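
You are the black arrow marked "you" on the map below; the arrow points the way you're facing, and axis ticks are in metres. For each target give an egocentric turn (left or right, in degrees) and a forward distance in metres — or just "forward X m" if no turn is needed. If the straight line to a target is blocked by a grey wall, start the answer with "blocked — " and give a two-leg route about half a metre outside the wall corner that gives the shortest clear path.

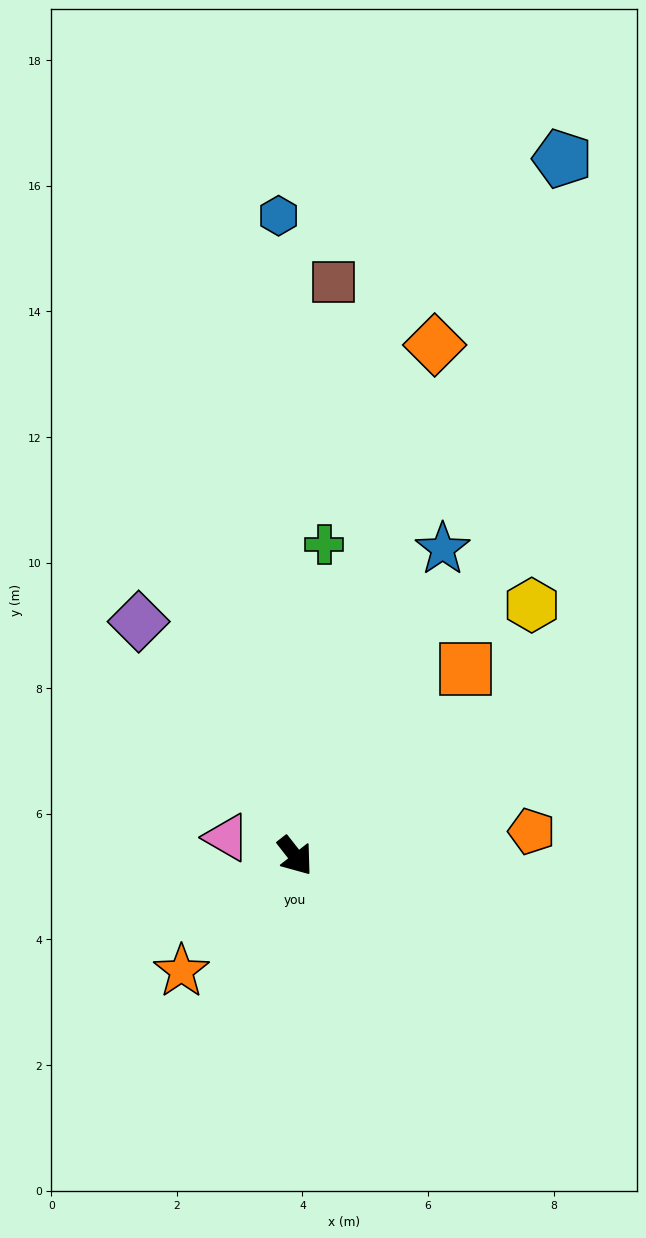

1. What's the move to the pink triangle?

turn right 143°, forward 1.1 m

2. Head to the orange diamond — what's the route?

turn left 127°, forward 8.4 m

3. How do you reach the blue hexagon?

turn left 143°, forward 10.2 m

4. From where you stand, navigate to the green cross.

turn left 137°, forward 5.0 m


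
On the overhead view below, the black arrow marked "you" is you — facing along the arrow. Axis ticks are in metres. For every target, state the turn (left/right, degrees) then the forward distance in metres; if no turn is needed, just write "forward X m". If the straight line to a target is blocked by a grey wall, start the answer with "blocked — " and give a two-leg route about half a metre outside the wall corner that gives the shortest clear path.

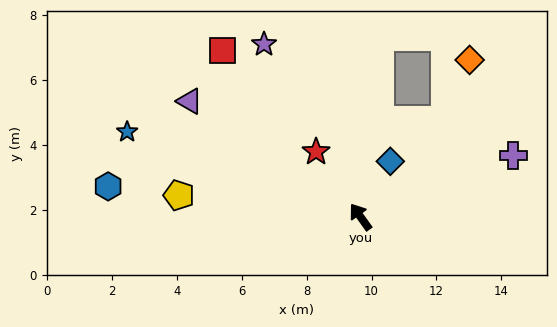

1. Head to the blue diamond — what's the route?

turn right 64°, forward 1.9 m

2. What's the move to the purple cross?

turn right 104°, forward 5.1 m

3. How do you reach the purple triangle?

turn left 20°, forward 6.4 m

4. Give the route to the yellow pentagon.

turn left 48°, forward 5.6 m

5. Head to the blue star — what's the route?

turn left 34°, forward 7.6 m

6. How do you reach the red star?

forward 2.4 m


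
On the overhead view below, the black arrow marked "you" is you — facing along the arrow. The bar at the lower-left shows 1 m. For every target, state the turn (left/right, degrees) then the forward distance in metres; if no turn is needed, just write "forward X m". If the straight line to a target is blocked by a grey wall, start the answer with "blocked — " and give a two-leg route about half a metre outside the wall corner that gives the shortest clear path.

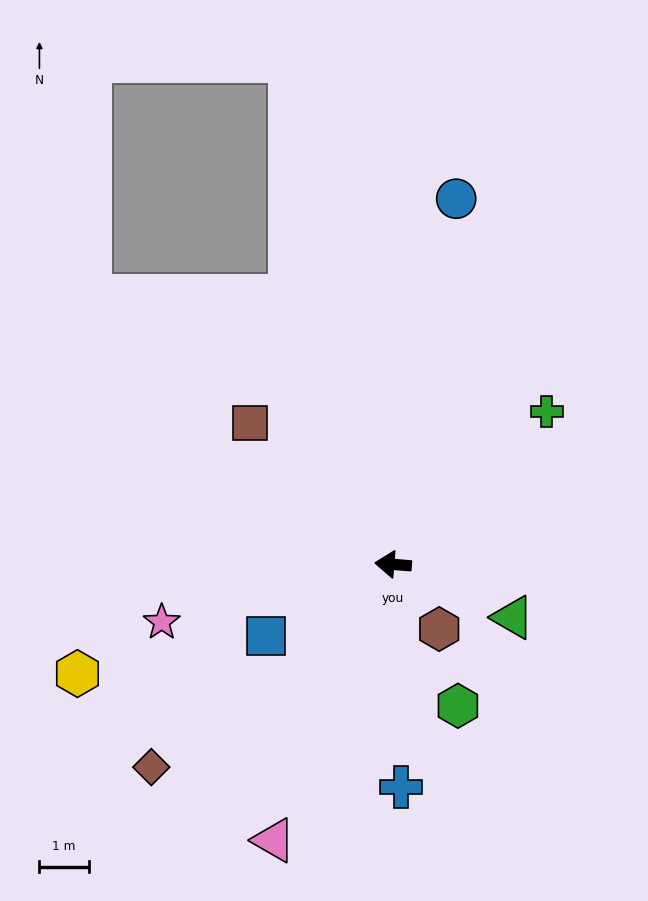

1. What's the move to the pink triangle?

turn left 71°, forward 6.1 m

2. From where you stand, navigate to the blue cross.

turn left 97°, forward 4.5 m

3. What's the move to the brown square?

turn right 40°, forward 4.1 m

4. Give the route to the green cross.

turn right 131°, forward 4.4 m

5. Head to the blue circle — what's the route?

turn right 95°, forward 7.5 m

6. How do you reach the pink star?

turn left 19°, forward 4.8 m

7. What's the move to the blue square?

turn left 34°, forward 2.9 m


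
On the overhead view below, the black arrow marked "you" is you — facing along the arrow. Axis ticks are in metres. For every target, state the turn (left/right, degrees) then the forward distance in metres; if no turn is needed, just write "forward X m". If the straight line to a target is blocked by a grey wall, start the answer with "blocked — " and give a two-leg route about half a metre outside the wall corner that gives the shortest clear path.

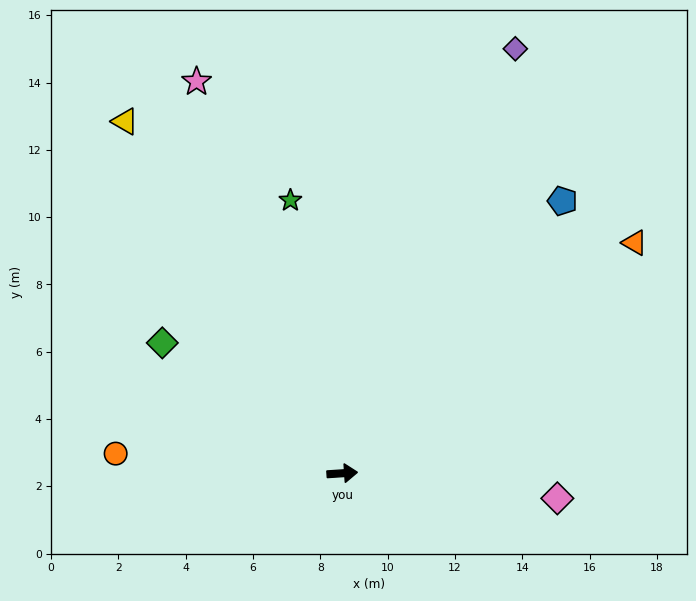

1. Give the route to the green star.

turn left 97°, forward 8.3 m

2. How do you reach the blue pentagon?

turn left 47°, forward 10.4 m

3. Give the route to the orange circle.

turn left 171°, forward 6.8 m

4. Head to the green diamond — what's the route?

turn left 140°, forward 6.6 m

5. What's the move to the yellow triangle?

turn left 118°, forward 12.3 m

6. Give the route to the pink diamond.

turn right 10°, forward 6.4 m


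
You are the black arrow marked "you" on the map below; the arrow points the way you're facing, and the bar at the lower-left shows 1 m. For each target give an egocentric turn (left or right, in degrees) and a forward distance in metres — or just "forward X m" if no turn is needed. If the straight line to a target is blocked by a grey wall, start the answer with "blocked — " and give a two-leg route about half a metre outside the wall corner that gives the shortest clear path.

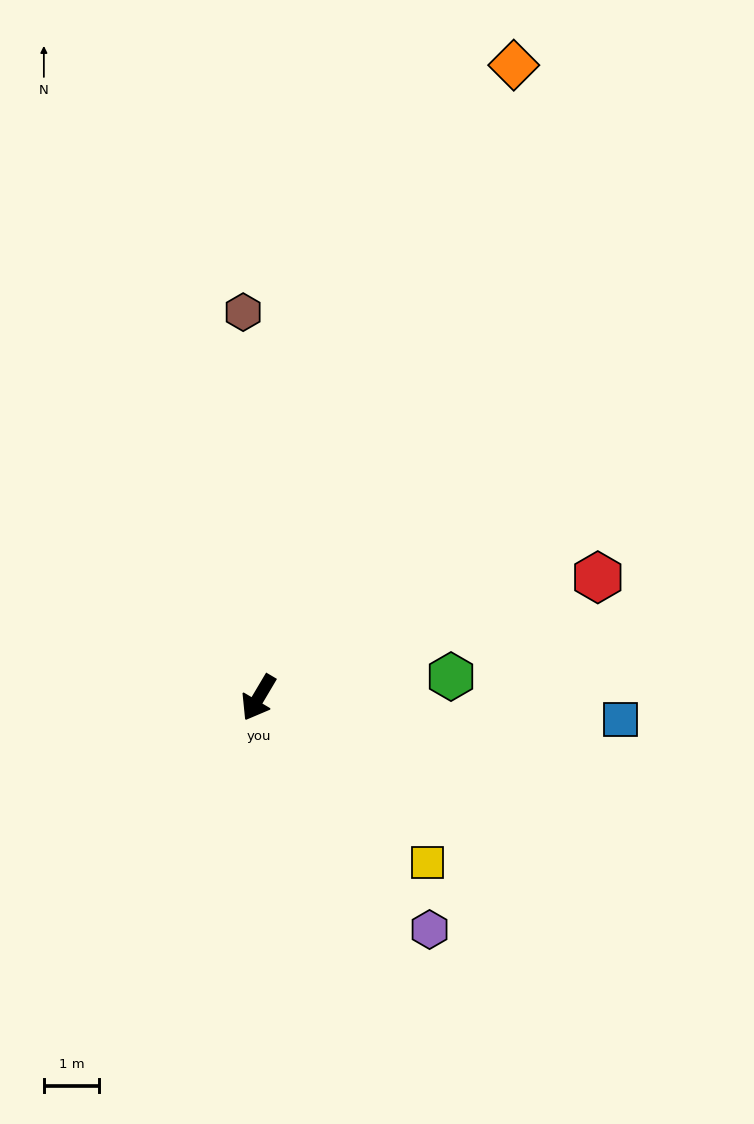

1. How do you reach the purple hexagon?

turn left 67°, forward 5.2 m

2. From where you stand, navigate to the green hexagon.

turn left 127°, forward 3.5 m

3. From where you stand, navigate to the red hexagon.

turn left 140°, forward 6.5 m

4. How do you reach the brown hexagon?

turn right 147°, forward 7.0 m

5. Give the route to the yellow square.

turn left 76°, forward 4.3 m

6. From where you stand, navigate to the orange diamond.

turn right 171°, forward 12.3 m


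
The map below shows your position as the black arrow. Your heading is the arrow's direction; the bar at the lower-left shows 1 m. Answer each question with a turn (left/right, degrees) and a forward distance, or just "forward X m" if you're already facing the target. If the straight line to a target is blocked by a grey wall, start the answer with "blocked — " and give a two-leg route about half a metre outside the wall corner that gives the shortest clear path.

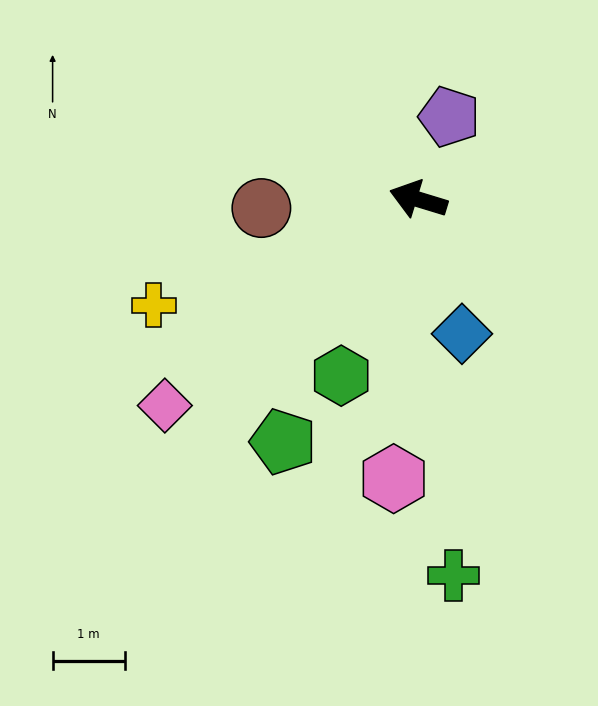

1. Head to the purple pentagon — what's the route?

turn right 94°, forward 1.2 m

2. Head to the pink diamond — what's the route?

turn left 56°, forward 4.5 m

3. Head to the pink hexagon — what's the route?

turn left 102°, forward 3.9 m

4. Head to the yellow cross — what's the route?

turn left 39°, forward 3.9 m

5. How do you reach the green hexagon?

turn left 83°, forward 2.7 m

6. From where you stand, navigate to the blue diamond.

turn left 125°, forward 2.0 m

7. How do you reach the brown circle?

turn left 20°, forward 2.2 m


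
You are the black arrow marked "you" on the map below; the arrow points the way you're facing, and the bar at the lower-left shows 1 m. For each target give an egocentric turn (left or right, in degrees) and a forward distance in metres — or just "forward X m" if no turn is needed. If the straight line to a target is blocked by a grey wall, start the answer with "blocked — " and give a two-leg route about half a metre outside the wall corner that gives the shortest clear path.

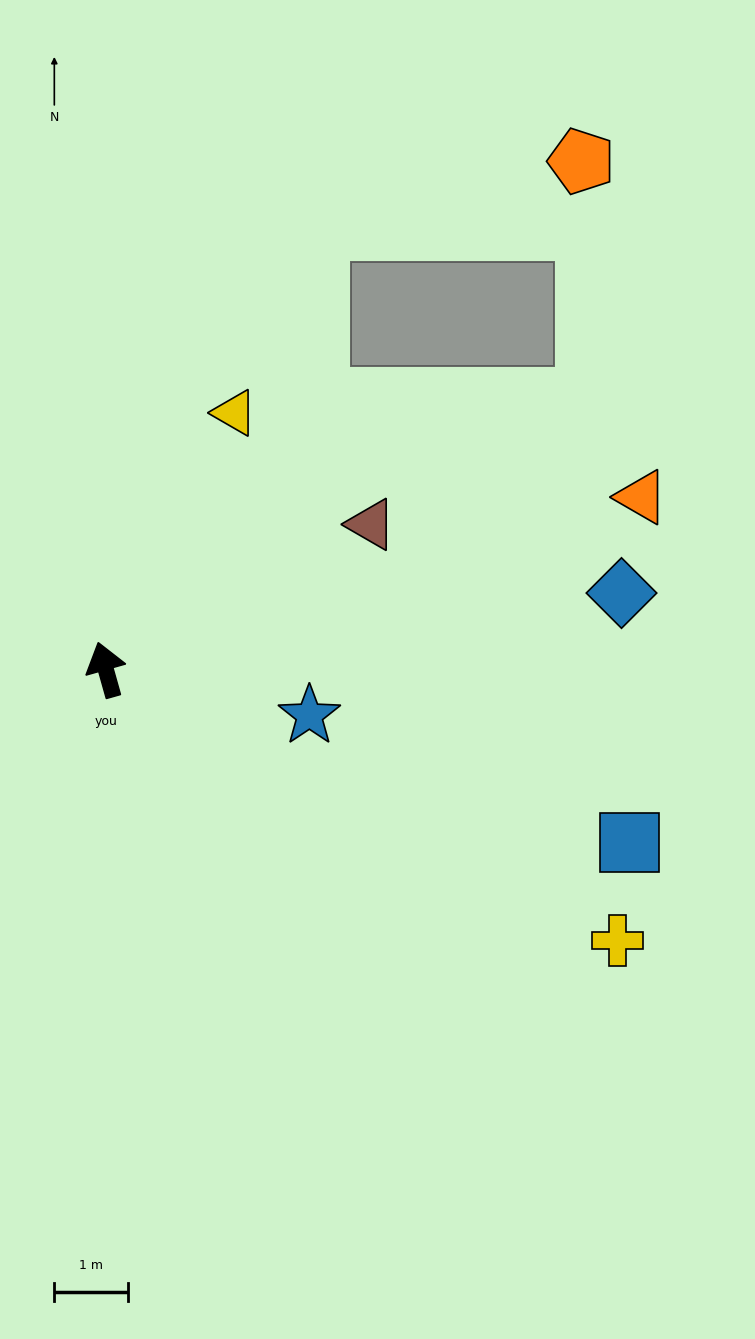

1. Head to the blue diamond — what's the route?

turn right 97°, forward 7.1 m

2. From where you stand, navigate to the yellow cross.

turn right 134°, forward 7.8 m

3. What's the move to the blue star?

turn right 118°, forward 2.8 m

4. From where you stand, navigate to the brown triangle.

turn right 77°, forward 4.1 m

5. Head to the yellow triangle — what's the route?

turn right 42°, forward 3.9 m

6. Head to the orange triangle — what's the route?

turn right 88°, forward 7.6 m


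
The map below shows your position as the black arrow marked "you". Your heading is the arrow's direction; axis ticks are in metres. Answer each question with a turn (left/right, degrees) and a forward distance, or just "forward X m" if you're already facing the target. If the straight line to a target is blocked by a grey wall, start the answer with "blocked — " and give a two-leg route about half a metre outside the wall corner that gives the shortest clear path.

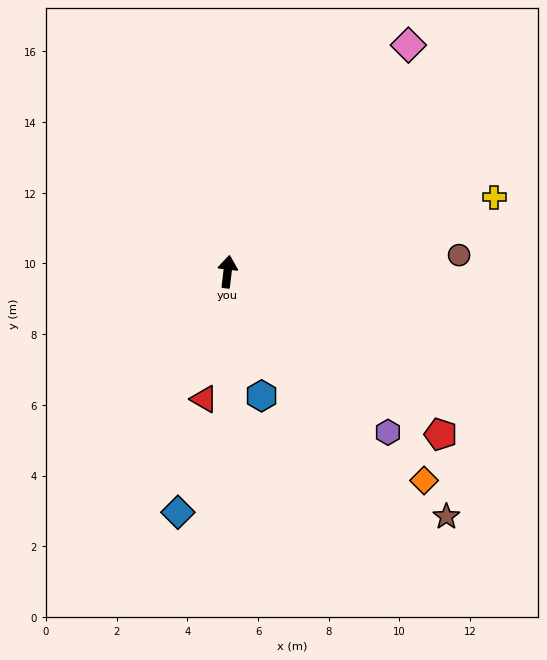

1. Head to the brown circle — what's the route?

turn right 79°, forward 6.6 m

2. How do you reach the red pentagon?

turn right 121°, forward 7.6 m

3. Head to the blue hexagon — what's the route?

turn right 158°, forward 3.6 m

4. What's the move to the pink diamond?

turn right 32°, forward 8.2 m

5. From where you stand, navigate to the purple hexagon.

turn right 128°, forward 6.4 m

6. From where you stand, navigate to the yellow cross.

turn right 68°, forward 7.8 m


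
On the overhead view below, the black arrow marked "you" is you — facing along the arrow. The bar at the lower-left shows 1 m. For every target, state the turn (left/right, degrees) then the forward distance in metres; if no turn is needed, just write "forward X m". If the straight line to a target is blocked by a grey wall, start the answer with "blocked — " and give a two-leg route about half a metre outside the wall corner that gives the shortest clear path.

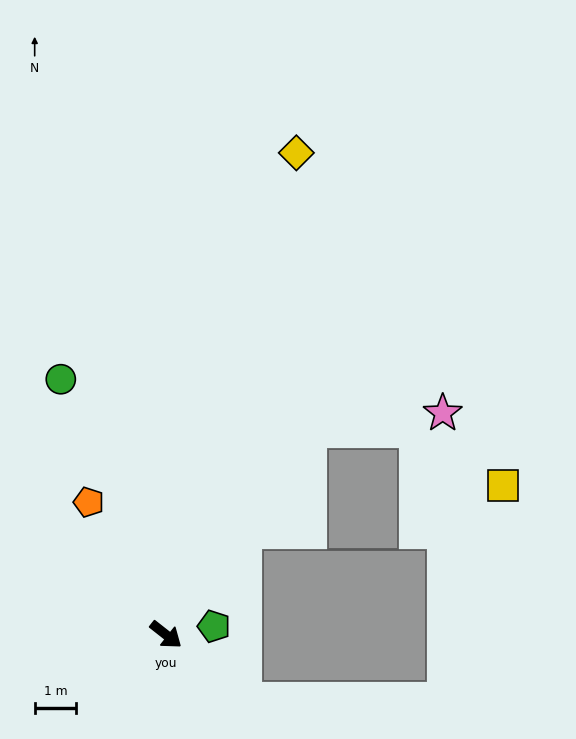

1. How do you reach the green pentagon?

turn left 48°, forward 1.2 m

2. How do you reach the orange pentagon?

turn left 158°, forward 3.7 m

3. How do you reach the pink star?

blocked — turn left 93°, forward 6.0 m, then turn right 47°, forward 3.3 m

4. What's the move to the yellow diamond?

turn left 113°, forward 12.0 m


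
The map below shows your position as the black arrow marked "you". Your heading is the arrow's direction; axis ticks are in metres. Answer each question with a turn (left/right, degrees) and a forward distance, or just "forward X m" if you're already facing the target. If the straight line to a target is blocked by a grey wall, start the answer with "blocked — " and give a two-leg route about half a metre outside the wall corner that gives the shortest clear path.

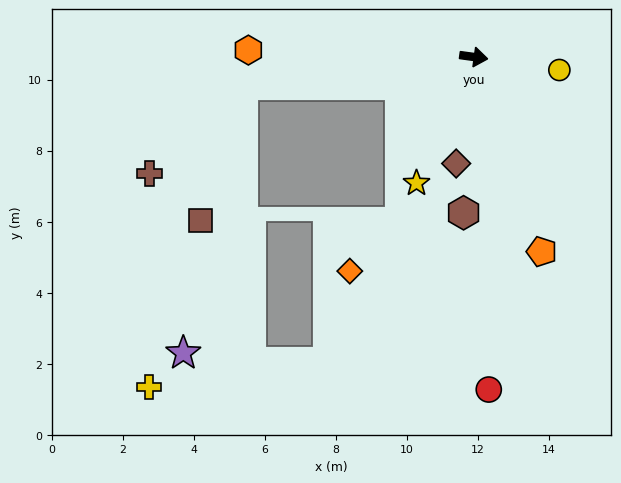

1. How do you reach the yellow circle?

forward 2.4 m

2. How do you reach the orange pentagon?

turn right 63°, forward 5.8 m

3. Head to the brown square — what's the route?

blocked — turn right 165°, forward 6.6 m, then turn left 65°, forward 4.0 m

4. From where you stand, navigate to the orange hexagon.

turn right 174°, forward 6.3 m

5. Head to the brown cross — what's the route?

blocked — turn right 165°, forward 6.6 m, then turn left 36°, forward 3.6 m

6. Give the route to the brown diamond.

turn right 92°, forward 3.0 m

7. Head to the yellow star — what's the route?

turn right 107°, forward 3.9 m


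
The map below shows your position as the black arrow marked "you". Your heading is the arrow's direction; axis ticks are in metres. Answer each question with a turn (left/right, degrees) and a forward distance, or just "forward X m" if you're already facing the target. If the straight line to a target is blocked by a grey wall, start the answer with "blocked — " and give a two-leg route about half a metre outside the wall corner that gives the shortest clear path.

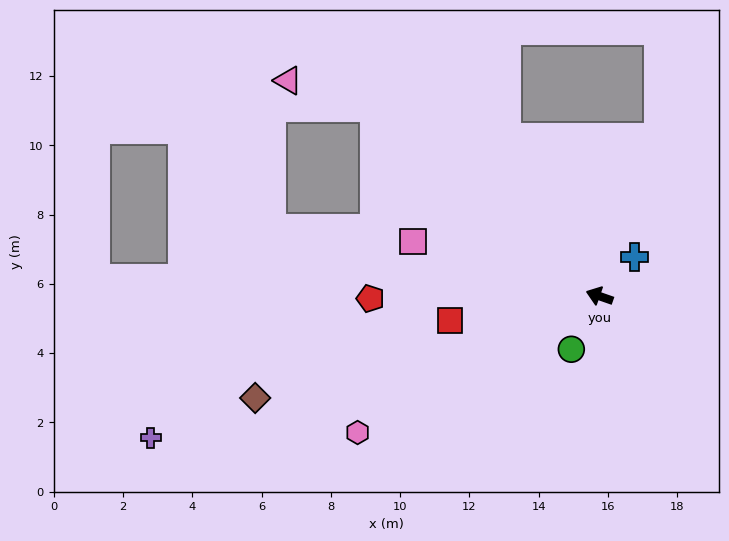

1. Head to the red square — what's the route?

turn left 28°, forward 4.4 m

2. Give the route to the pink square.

turn left 3°, forward 5.6 m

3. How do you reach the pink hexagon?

turn left 49°, forward 8.0 m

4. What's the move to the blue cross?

turn right 112°, forward 1.5 m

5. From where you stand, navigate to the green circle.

turn left 81°, forward 1.7 m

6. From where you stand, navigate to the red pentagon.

turn left 20°, forward 6.6 m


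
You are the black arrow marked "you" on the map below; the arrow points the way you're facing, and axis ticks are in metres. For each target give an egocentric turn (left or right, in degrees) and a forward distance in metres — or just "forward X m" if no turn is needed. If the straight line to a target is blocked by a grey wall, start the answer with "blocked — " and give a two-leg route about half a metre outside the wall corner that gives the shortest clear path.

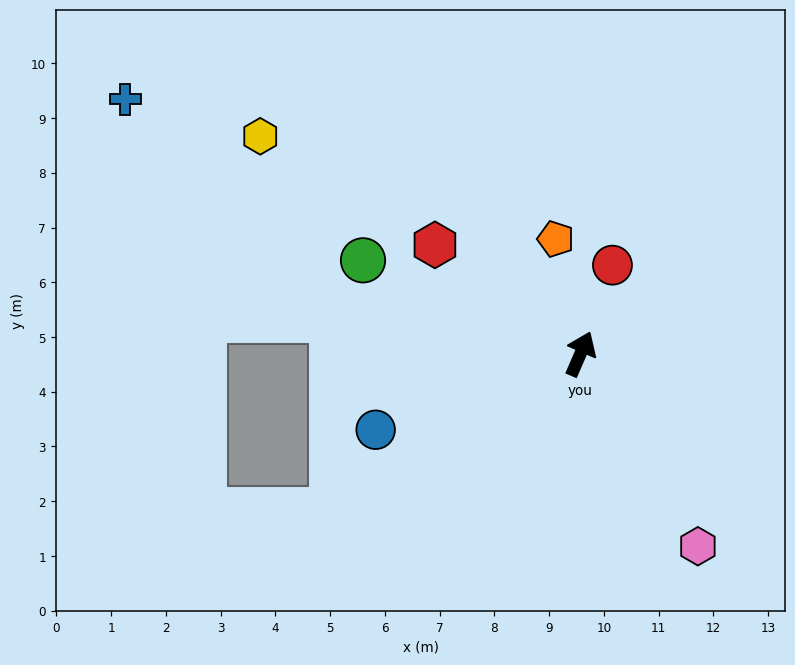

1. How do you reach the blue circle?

turn left 134°, forward 4.0 m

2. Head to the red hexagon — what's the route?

turn left 77°, forward 3.3 m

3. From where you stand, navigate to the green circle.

turn left 90°, forward 4.3 m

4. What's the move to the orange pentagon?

turn left 36°, forward 2.1 m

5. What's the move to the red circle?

turn left 4°, forward 1.7 m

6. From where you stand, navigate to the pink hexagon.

turn right 125°, forward 4.1 m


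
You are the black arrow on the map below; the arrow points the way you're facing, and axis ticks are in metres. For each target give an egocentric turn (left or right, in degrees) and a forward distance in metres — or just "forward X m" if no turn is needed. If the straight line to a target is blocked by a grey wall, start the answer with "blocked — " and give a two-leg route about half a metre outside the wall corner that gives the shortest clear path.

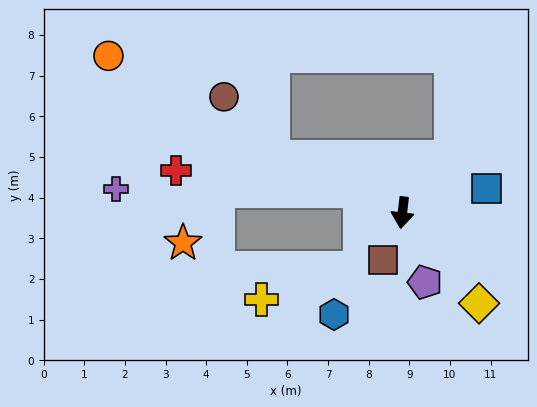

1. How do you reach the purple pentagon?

turn left 24°, forward 1.8 m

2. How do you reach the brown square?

turn right 16°, forward 1.3 m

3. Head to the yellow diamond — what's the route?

turn left 47°, forward 2.9 m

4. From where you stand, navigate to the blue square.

turn left 112°, forward 2.2 m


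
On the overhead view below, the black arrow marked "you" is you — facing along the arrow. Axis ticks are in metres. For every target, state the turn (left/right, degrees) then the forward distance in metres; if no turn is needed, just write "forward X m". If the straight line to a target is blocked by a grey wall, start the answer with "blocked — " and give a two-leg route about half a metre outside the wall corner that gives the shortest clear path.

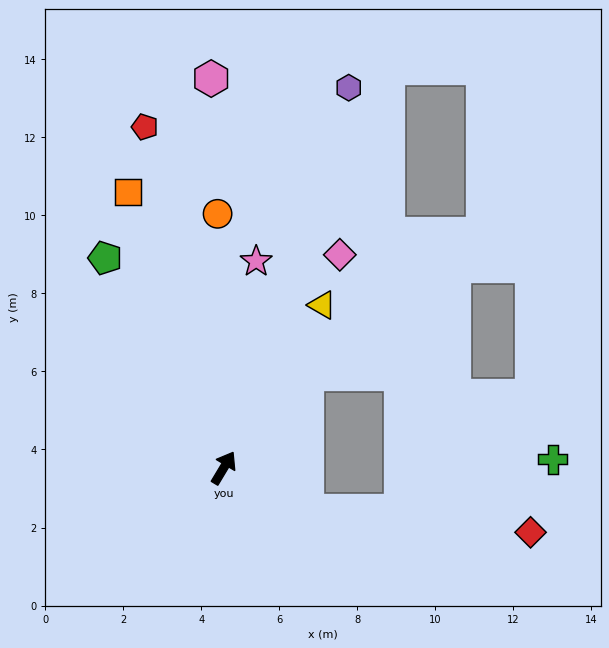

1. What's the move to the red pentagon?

turn left 44°, forward 9.0 m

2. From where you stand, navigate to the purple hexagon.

turn left 13°, forward 10.3 m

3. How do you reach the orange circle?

turn left 32°, forward 6.5 m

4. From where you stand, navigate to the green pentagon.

turn left 60°, forward 6.2 m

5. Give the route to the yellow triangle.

forward 4.9 m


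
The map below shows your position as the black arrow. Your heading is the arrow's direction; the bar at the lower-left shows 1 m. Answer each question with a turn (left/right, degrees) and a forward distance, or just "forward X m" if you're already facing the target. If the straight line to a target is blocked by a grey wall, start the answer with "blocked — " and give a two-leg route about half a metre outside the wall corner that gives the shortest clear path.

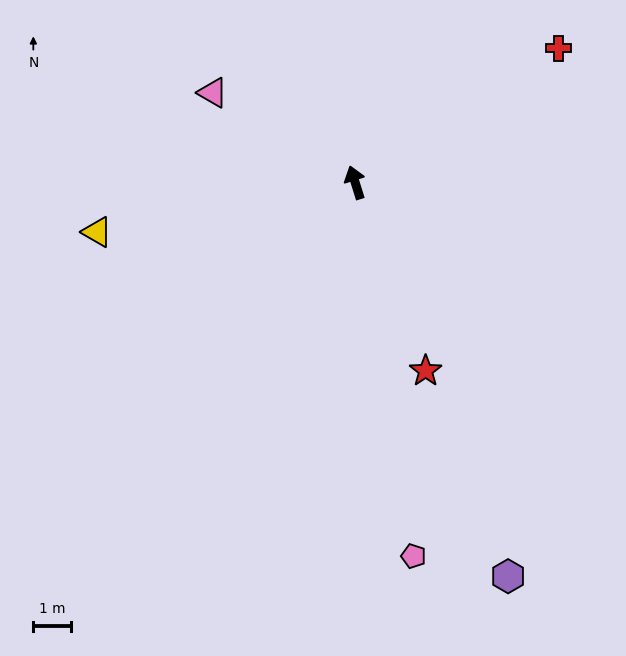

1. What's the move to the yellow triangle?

turn left 84°, forward 7.1 m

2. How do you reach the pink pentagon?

turn left 172°, forward 10.1 m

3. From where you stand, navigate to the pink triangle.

turn left 40°, forward 4.5 m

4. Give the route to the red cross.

turn right 74°, forward 6.5 m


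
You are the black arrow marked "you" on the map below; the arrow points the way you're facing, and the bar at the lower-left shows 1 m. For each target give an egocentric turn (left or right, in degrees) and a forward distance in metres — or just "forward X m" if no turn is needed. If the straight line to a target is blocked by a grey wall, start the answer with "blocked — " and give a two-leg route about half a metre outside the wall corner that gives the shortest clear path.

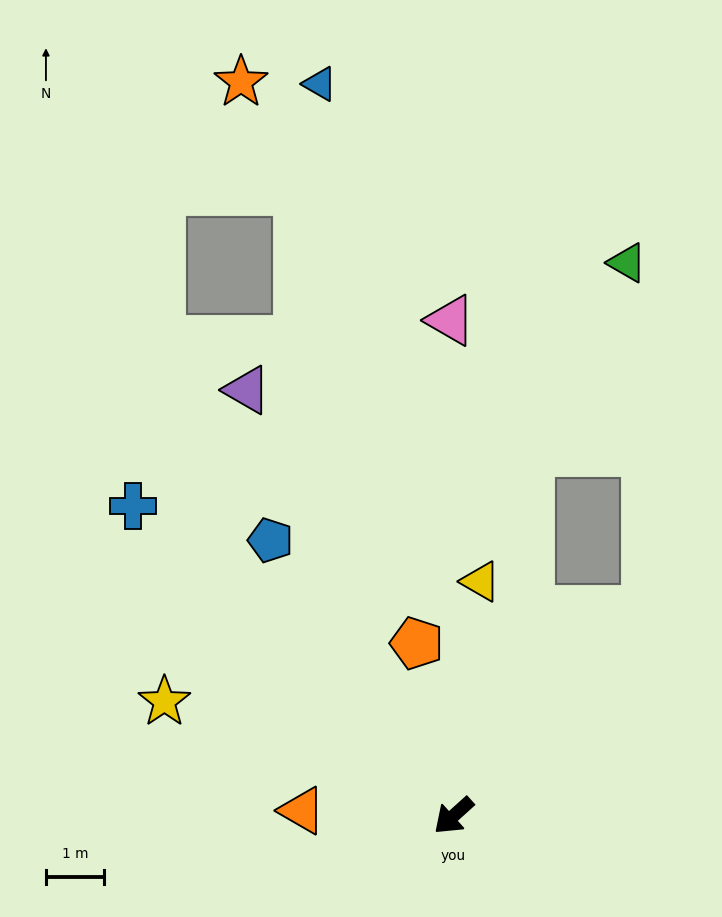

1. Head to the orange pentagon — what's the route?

turn right 120°, forward 3.0 m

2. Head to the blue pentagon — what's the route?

turn right 98°, forward 5.7 m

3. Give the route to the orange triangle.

turn right 44°, forward 2.6 m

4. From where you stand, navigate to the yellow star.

turn right 64°, forward 5.3 m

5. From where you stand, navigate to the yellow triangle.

turn right 139°, forward 4.1 m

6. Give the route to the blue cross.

turn right 86°, forward 7.7 m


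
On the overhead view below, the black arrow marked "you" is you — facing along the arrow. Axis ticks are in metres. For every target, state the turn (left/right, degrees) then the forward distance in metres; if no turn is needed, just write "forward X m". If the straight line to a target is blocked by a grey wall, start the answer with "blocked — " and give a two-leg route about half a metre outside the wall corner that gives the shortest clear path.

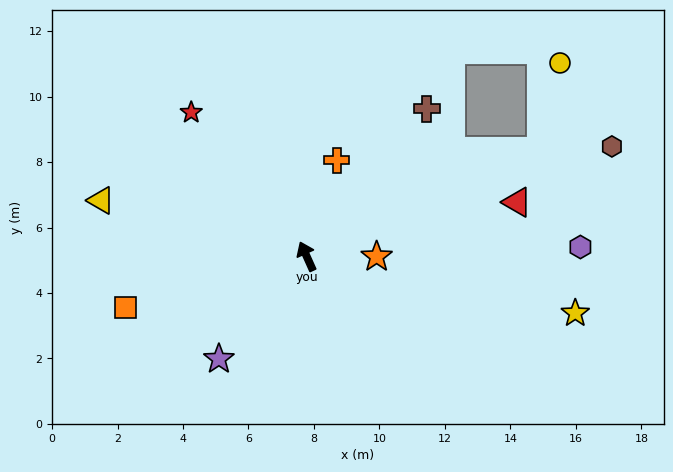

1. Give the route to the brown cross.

turn right 63°, forward 5.8 m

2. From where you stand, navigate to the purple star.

turn left 115°, forward 4.1 m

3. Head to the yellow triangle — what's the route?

turn left 51°, forward 6.5 m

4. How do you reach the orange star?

turn right 114°, forward 2.1 m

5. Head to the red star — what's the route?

turn left 15°, forward 5.6 m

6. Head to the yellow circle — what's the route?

blocked — turn right 90°, forward 7.8 m, then turn left 53°, forward 2.8 m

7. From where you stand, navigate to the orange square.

turn left 82°, forward 5.7 m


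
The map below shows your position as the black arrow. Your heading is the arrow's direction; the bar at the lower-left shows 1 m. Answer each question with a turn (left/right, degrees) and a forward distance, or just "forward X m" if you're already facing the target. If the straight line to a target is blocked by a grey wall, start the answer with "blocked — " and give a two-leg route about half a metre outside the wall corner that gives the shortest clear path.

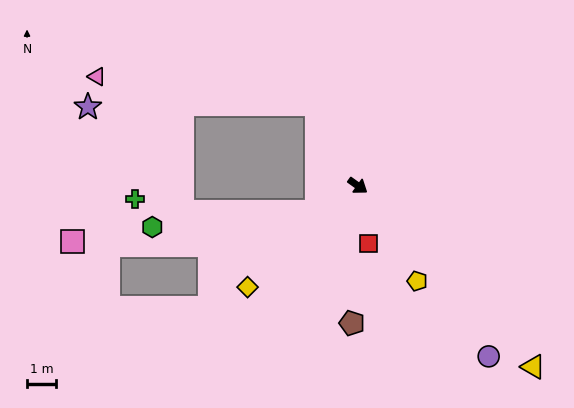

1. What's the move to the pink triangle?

blocked — turn left 152°, forward 3.2 m, then turn left 56°, forward 7.7 m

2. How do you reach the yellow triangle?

turn right 10°, forward 8.8 m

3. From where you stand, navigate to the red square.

turn right 44°, forward 2.0 m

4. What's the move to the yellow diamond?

turn right 102°, forward 5.2 m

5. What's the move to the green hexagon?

blocked — turn right 111°, forward 1.7 m, then turn right 28°, forward 5.8 m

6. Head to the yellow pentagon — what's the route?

turn right 23°, forward 3.9 m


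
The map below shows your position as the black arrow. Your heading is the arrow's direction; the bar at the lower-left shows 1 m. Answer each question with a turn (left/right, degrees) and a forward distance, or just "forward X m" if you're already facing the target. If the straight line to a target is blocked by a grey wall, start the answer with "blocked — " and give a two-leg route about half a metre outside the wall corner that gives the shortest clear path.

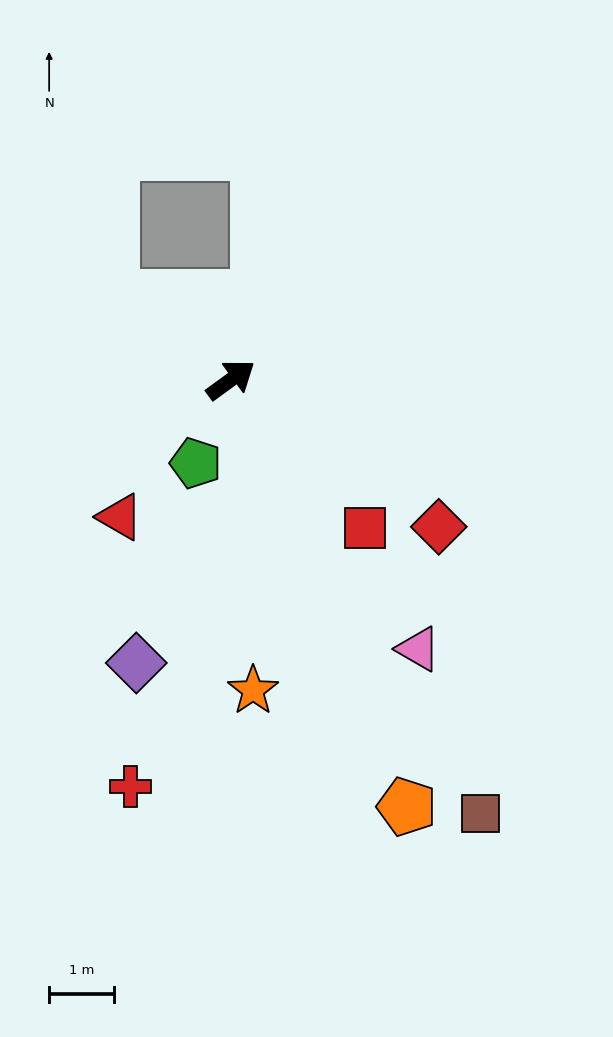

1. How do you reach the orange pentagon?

turn right 104°, forward 7.2 m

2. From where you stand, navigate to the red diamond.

turn right 71°, forward 4.0 m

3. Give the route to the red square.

turn right 84°, forward 3.1 m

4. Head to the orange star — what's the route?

turn right 122°, forward 4.8 m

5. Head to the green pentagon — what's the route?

turn right 149°, forward 1.4 m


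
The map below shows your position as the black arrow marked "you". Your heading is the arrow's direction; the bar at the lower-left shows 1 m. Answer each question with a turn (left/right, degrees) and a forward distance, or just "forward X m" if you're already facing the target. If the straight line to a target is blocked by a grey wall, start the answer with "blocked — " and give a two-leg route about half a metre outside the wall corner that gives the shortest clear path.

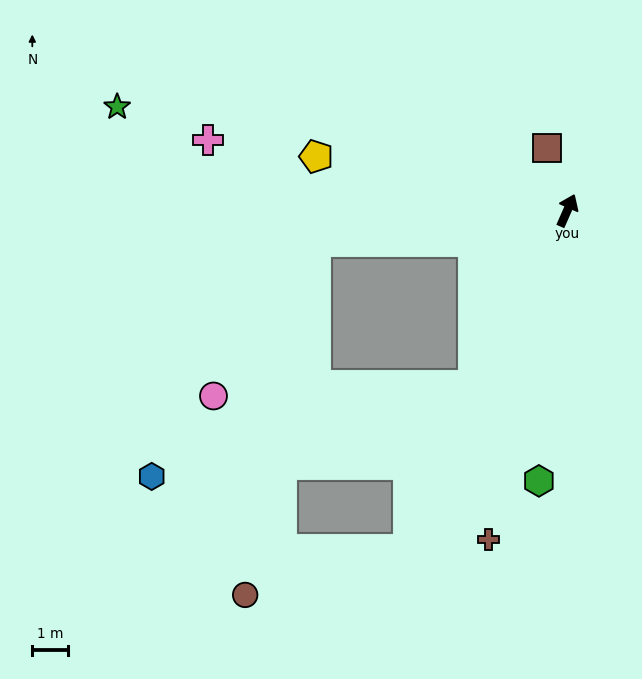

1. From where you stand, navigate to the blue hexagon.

blocked — turn left 175°, forward 5.6 m, then turn right 45°, forward 9.4 m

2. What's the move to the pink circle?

blocked — turn left 121°, forward 7.1 m, then turn left 49°, forward 5.2 m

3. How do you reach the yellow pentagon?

turn left 102°, forward 7.2 m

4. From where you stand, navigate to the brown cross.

turn right 170°, forward 9.5 m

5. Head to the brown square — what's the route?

turn left 42°, forward 1.8 m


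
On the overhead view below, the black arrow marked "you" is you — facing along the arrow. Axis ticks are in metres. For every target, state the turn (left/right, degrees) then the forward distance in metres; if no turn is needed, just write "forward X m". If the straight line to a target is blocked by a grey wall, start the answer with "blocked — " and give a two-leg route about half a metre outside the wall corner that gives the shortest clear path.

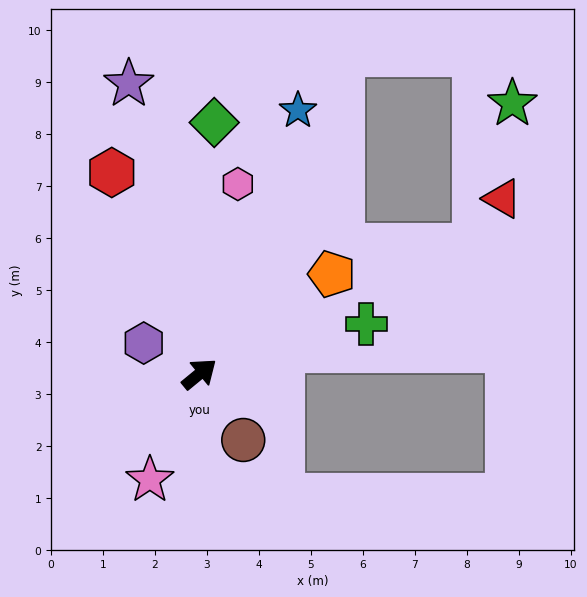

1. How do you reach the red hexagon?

turn left 74°, forward 4.2 m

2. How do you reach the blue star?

turn left 30°, forward 5.4 m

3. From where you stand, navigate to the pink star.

turn right 155°, forward 2.2 m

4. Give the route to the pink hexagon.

turn left 39°, forward 3.7 m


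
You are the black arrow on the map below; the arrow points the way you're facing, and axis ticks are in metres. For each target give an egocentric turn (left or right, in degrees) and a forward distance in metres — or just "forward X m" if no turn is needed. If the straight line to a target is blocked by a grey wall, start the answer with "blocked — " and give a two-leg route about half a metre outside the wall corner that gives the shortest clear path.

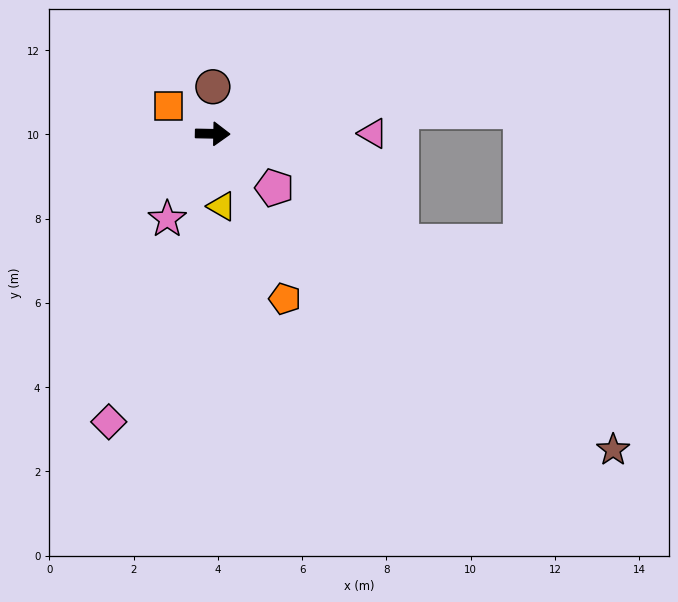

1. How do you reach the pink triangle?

forward 3.8 m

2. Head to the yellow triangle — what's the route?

turn right 82°, forward 1.7 m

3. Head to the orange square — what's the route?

turn left 149°, forward 1.2 m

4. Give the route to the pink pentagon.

turn right 40°, forward 1.9 m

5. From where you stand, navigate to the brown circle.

turn left 91°, forward 1.1 m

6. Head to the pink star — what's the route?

turn right 117°, forward 2.3 m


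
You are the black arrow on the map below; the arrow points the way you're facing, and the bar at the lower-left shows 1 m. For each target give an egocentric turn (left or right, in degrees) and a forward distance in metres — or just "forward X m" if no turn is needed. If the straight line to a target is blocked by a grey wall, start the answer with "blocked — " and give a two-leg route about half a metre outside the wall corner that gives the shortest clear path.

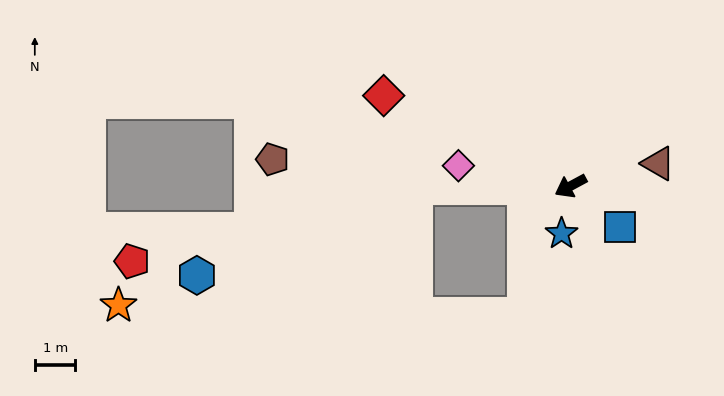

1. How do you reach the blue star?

turn left 51°, forward 1.2 m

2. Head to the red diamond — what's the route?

turn right 54°, forward 5.1 m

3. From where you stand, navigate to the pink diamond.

turn right 39°, forward 2.8 m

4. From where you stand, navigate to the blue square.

turn left 112°, forward 1.6 m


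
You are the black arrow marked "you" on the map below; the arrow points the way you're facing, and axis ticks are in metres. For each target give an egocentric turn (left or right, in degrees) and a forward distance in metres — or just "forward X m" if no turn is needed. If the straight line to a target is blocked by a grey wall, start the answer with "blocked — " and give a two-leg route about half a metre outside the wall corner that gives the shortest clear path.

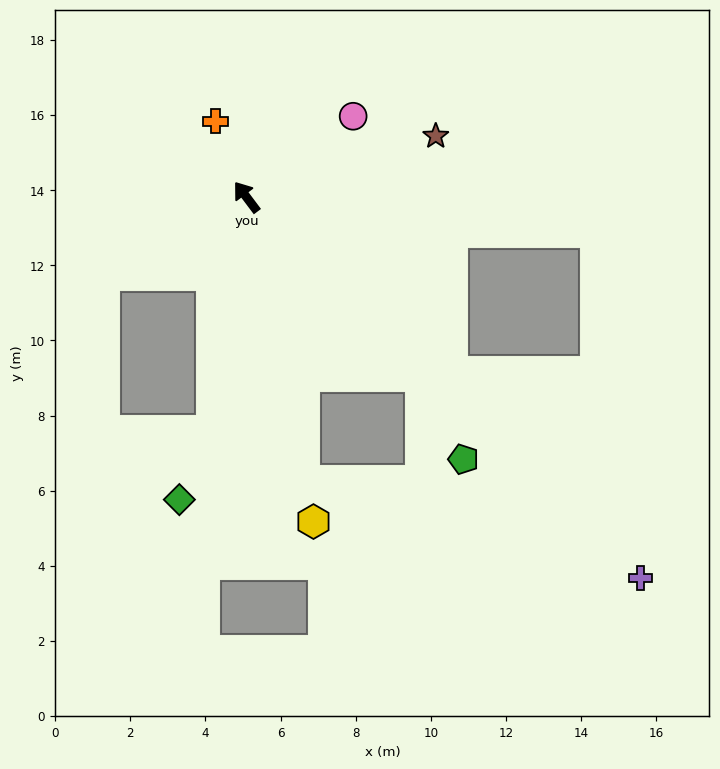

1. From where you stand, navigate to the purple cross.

turn right 171°, forward 14.6 m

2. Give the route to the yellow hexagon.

turn left 155°, forward 8.8 m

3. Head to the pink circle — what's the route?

turn right 90°, forward 3.6 m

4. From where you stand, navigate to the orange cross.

turn right 15°, forward 2.2 m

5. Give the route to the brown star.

turn right 109°, forward 5.3 m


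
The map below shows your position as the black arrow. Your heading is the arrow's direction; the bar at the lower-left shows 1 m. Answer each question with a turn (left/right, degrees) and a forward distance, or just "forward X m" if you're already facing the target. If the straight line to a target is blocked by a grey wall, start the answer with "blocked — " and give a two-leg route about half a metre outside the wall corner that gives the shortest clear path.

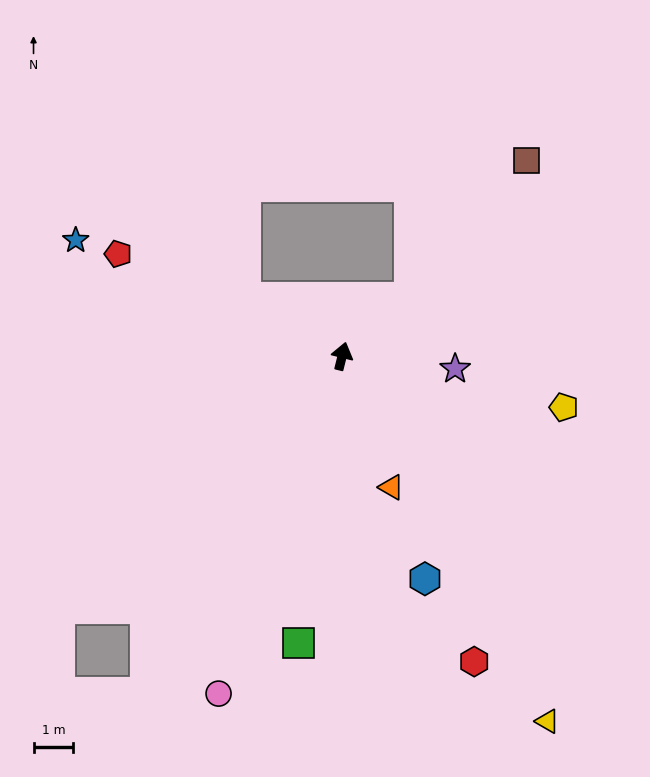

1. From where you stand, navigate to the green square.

turn right 175°, forward 7.3 m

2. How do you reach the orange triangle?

turn right 145°, forward 3.5 m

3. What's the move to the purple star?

turn right 82°, forward 2.9 m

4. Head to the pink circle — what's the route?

turn left 174°, forward 9.1 m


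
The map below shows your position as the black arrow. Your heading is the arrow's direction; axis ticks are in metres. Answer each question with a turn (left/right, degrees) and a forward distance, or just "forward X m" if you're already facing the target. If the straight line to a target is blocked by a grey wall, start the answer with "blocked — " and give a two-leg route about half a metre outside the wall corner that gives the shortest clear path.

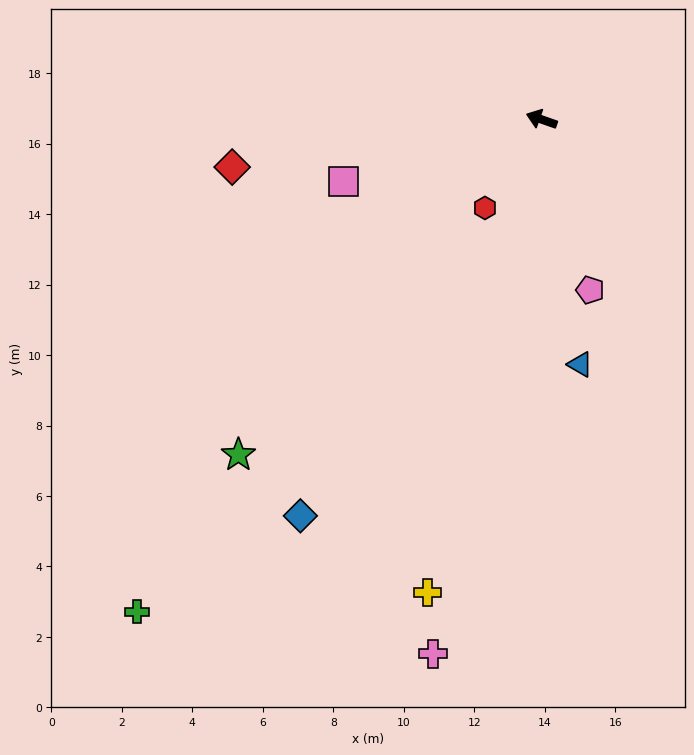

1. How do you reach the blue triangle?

turn left 118°, forward 7.0 m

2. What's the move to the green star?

turn left 67°, forward 12.8 m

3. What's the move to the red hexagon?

turn left 77°, forward 3.0 m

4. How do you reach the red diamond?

turn left 28°, forward 8.9 m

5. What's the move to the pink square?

turn left 37°, forward 5.9 m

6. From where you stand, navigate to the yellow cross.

turn left 96°, forward 13.8 m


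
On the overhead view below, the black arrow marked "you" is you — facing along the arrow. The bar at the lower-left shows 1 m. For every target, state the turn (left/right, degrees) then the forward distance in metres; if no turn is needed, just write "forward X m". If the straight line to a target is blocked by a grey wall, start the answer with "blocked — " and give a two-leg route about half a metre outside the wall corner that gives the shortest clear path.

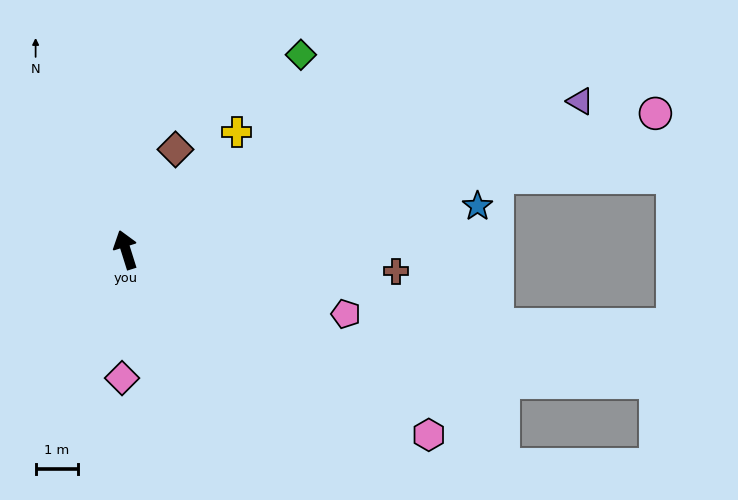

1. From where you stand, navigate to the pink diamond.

turn left 161°, forward 3.1 m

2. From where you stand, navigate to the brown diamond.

turn right 44°, forward 2.7 m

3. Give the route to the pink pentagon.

turn right 124°, forward 5.5 m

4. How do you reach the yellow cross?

turn right 61°, forward 3.9 m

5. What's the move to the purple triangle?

turn right 89°, forward 11.4 m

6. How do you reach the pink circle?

turn right 93°, forward 13.0 m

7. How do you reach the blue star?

turn right 100°, forward 8.4 m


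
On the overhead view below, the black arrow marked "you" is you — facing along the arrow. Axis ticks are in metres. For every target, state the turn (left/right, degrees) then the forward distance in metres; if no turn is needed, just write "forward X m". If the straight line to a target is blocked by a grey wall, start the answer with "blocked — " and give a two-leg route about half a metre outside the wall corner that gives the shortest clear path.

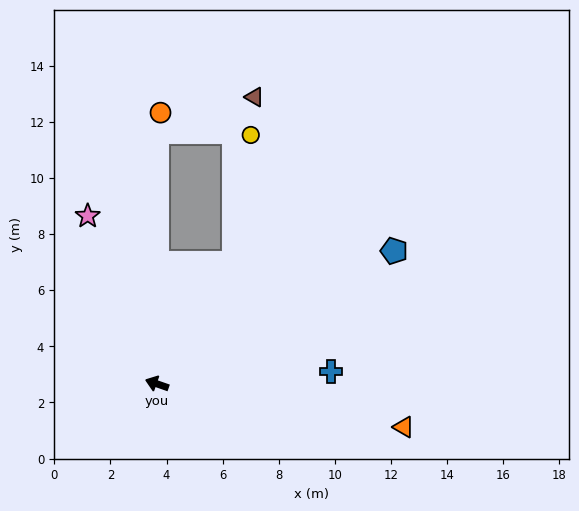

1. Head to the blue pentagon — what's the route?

turn right 131°, forward 9.7 m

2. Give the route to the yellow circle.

blocked — turn right 103°, forward 5.1 m, then turn left 25°, forward 4.6 m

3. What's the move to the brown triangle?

blocked — turn right 71°, forward 9.0 m, then turn right 70°, forward 3.7 m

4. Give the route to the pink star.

turn right 48°, forward 6.5 m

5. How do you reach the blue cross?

turn right 157°, forward 6.2 m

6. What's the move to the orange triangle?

turn right 171°, forward 8.9 m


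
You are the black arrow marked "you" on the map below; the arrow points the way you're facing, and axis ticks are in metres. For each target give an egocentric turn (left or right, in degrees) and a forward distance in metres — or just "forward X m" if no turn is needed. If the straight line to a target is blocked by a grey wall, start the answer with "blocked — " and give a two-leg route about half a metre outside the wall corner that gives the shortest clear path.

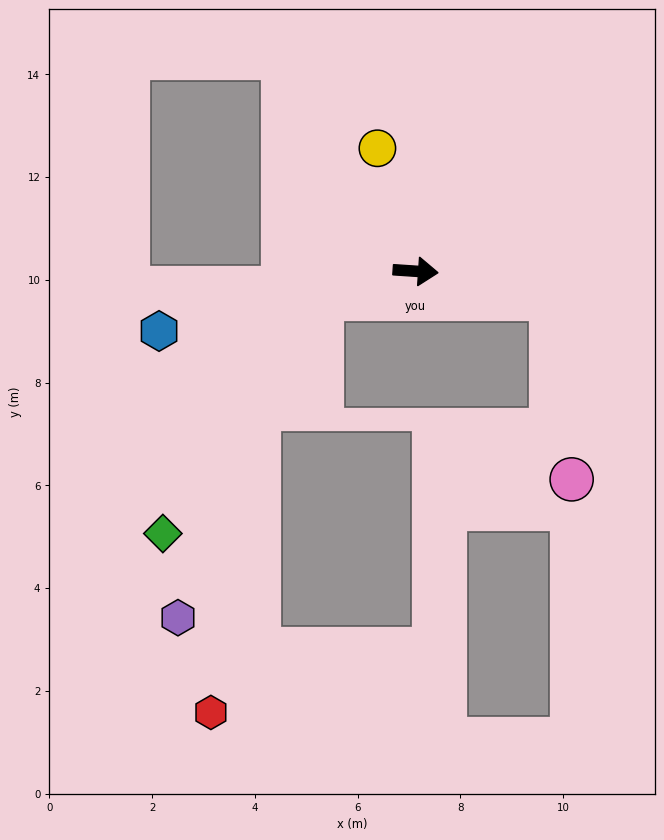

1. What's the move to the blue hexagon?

turn right 163°, forward 5.1 m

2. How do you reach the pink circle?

blocked — turn right 8°, forward 2.7 m, then turn right 72°, forward 3.5 m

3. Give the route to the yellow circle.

turn left 111°, forward 2.5 m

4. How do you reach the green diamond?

blocked — turn right 160°, forward 1.9 m, then turn left 40°, forward 5.5 m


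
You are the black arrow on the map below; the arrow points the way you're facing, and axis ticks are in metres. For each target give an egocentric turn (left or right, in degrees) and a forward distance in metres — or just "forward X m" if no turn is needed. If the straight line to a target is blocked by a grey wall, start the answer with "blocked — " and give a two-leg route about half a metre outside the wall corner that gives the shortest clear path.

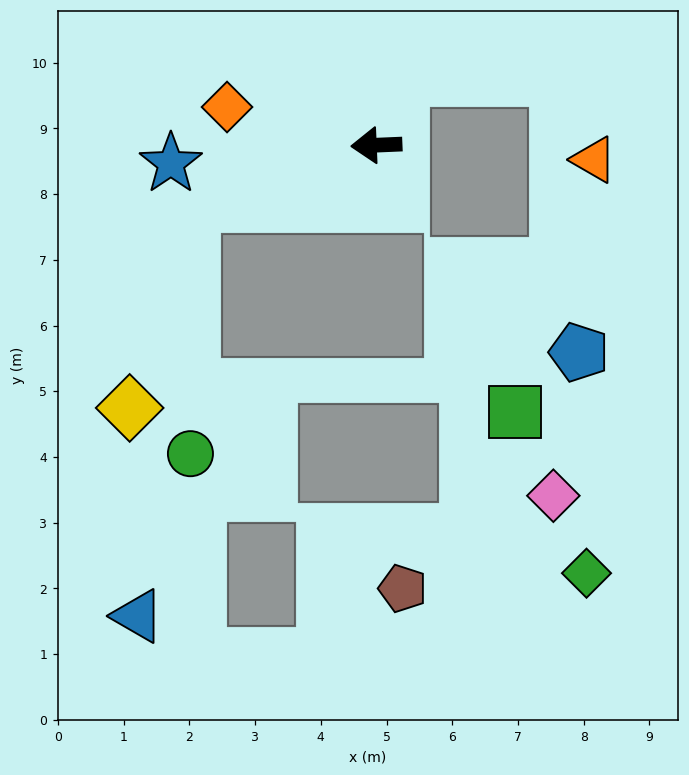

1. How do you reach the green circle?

blocked — turn left 15°, forward 2.9 m, then turn left 72°, forward 3.8 m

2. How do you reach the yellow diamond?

blocked — turn left 15°, forward 2.9 m, then turn left 55°, forward 3.2 m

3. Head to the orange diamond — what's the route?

turn right 17°, forward 2.3 m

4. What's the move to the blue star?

turn left 3°, forward 3.1 m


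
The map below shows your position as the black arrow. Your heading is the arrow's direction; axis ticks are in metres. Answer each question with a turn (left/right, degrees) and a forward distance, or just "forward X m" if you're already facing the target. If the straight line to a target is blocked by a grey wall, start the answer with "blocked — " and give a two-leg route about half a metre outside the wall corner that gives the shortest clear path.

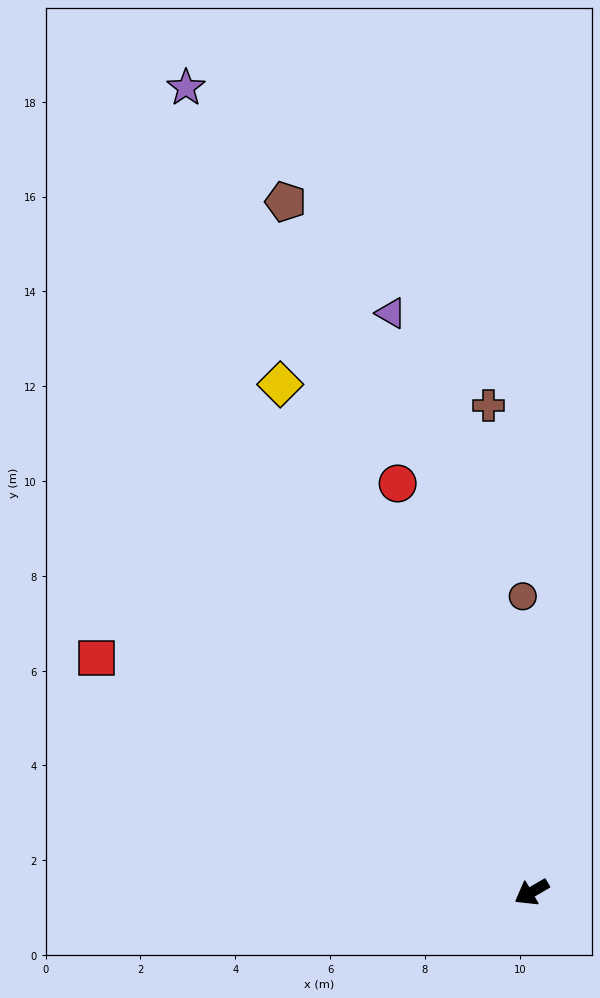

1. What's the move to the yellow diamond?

turn right 94°, forward 12.0 m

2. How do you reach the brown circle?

turn right 118°, forward 6.2 m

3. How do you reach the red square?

turn right 59°, forward 10.4 m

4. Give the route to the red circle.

turn right 102°, forward 9.1 m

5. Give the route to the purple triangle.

turn right 107°, forward 12.6 m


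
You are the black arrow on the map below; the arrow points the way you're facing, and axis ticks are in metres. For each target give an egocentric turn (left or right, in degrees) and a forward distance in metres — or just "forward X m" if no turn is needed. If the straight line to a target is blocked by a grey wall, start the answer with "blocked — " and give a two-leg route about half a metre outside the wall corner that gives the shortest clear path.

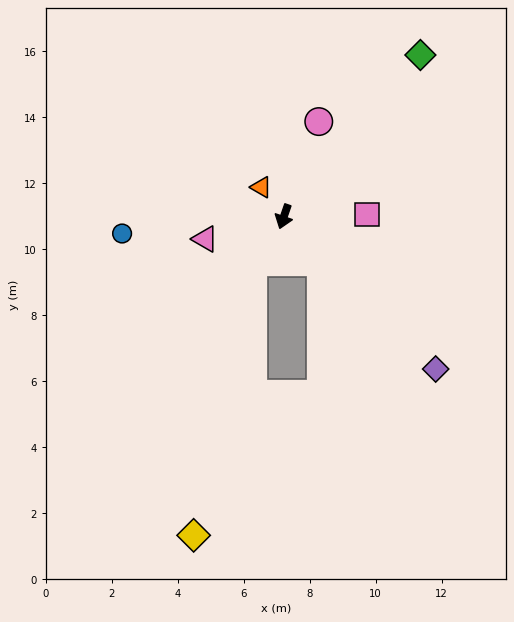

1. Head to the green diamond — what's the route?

turn left 159°, forward 6.4 m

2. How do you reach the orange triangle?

turn right 123°, forward 1.1 m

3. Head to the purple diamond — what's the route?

turn left 64°, forward 6.5 m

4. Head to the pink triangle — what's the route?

turn right 55°, forward 2.5 m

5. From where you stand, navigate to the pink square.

turn left 110°, forward 2.5 m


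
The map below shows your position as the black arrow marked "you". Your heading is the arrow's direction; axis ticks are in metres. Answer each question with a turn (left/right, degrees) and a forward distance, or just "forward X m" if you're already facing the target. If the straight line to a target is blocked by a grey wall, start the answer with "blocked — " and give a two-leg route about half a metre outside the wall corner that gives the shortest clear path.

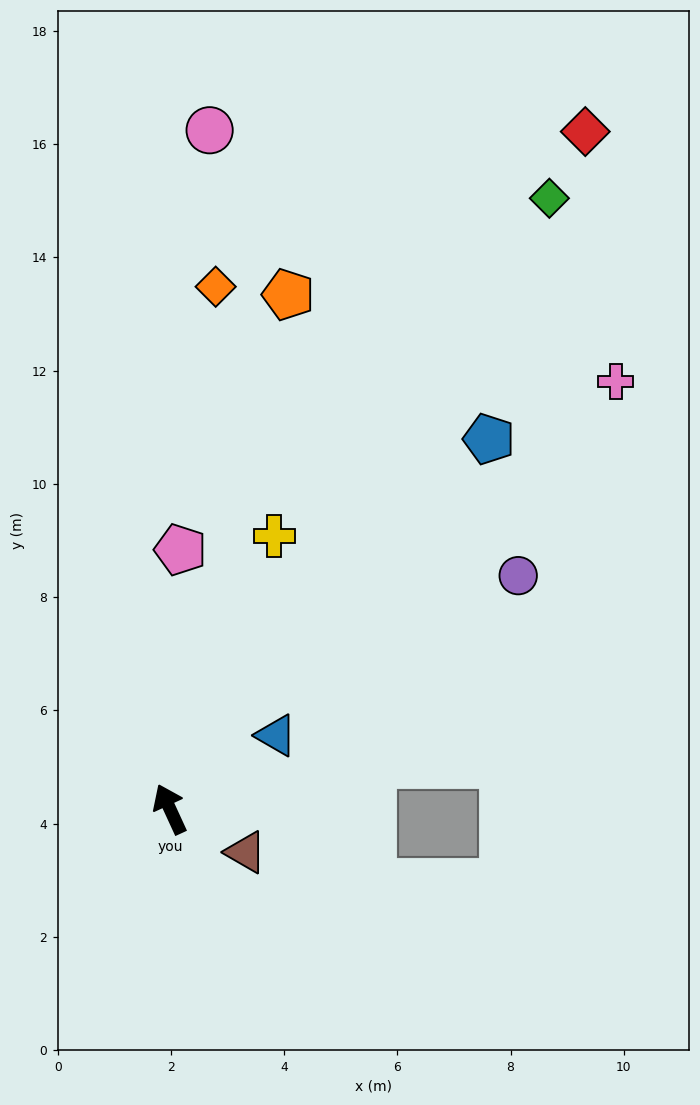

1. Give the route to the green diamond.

turn right 57°, forward 12.7 m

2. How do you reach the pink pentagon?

turn right 27°, forward 4.6 m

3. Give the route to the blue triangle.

turn right 80°, forward 2.3 m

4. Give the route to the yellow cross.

turn right 46°, forward 5.2 m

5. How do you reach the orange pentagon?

turn right 38°, forward 9.3 m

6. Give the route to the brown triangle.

turn right 144°, forward 1.5 m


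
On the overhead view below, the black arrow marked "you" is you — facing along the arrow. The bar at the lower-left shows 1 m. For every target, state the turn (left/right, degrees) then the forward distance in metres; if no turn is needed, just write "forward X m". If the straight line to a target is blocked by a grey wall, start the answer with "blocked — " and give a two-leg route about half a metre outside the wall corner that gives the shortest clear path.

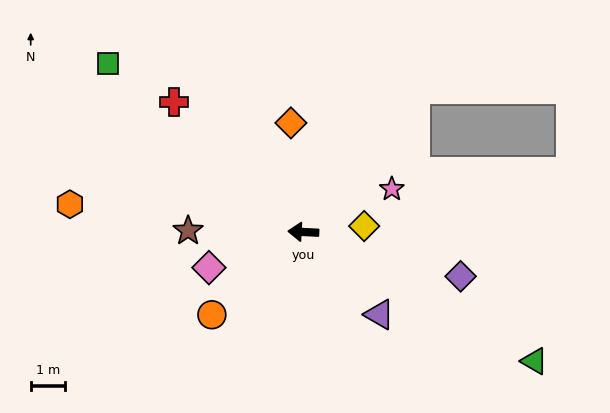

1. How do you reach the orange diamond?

turn right 81°, forward 3.2 m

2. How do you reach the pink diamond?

turn left 24°, forward 2.9 m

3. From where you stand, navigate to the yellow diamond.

turn right 171°, forward 1.8 m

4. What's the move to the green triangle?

turn left 154°, forward 7.7 m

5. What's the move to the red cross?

turn right 42°, forward 5.4 m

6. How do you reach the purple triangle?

turn left 136°, forward 3.3 m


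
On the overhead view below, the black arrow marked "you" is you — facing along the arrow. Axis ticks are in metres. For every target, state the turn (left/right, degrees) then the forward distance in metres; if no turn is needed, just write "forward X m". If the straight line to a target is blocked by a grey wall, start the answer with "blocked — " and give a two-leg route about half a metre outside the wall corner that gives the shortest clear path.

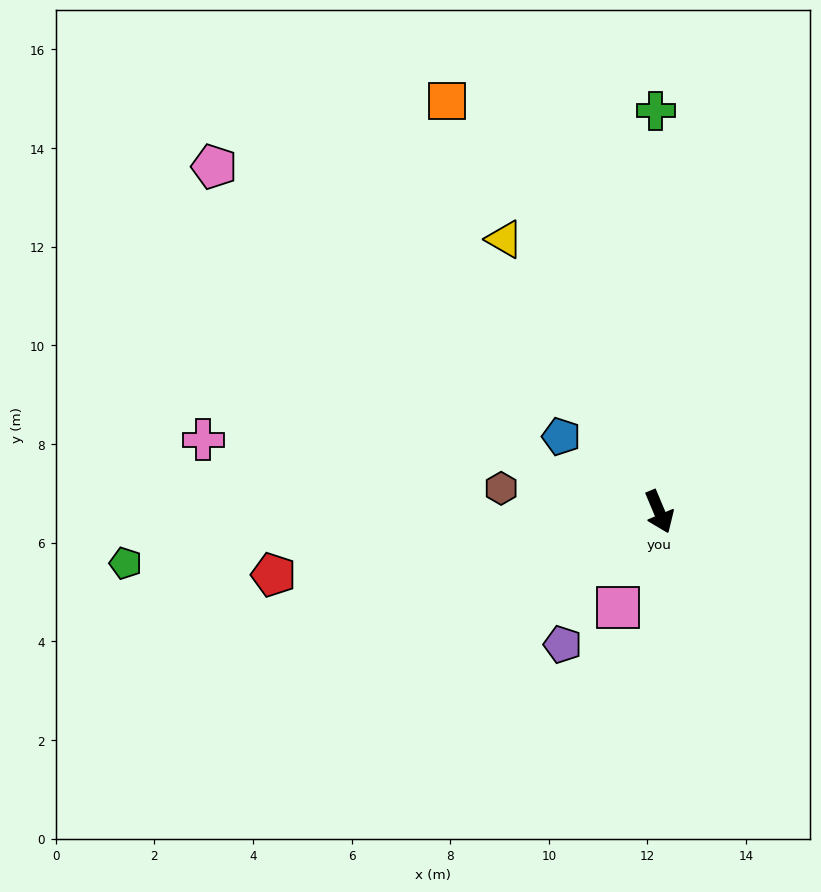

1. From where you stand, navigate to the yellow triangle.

turn right 173°, forward 6.4 m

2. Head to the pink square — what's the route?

turn right 46°, forward 2.1 m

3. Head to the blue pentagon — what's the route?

turn right 150°, forward 2.5 m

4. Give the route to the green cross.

turn left 158°, forward 8.1 m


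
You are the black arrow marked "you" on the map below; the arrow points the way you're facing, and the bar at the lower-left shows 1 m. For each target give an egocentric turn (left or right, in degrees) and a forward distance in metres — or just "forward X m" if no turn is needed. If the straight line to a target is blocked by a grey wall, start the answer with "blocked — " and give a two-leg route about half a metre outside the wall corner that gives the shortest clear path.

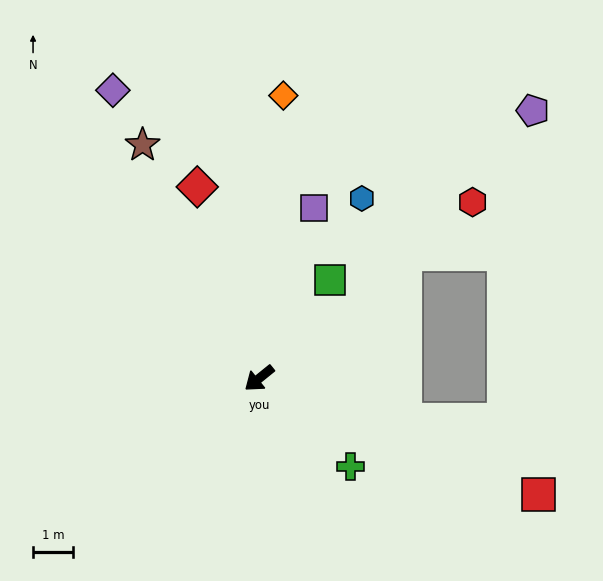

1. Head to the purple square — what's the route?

turn right 147°, forward 4.5 m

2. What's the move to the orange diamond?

turn right 134°, forward 7.2 m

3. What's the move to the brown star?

turn right 102°, forward 6.6 m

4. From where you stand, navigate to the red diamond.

turn right 111°, forward 5.1 m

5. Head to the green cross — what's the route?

turn left 97°, forward 3.2 m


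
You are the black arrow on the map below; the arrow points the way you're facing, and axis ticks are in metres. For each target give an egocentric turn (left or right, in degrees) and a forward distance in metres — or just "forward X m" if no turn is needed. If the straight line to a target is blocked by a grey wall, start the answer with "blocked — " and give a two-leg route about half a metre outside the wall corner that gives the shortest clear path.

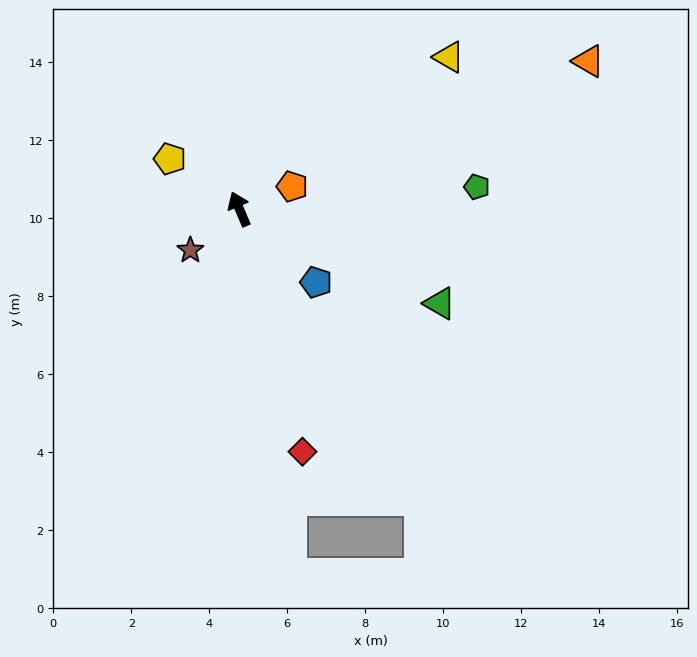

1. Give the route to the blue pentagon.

turn right 157°, forward 2.7 m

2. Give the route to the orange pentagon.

turn right 90°, forward 1.5 m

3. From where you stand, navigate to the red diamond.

turn left 172°, forward 6.4 m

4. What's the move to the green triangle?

turn right 138°, forward 5.7 m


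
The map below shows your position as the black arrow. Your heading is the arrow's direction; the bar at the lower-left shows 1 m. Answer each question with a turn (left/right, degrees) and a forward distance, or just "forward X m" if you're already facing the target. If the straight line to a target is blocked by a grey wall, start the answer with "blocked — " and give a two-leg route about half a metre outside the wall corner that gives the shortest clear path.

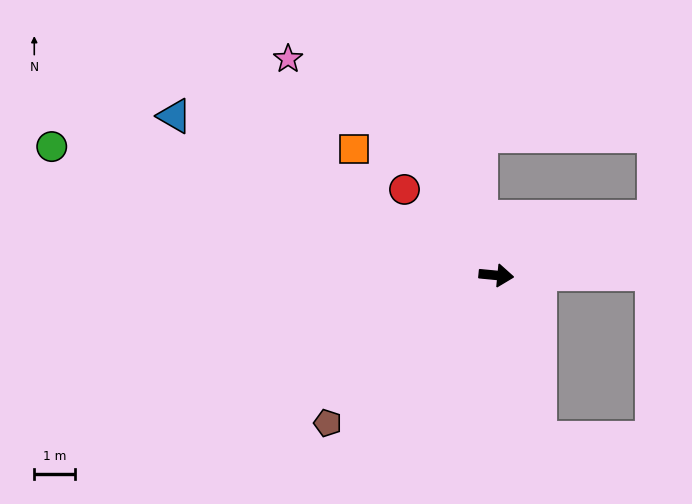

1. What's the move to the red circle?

turn left 142°, forward 3.1 m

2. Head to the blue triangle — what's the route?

turn left 159°, forward 8.8 m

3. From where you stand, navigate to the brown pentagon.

turn right 133°, forward 5.5 m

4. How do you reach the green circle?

turn left 169°, forward 11.3 m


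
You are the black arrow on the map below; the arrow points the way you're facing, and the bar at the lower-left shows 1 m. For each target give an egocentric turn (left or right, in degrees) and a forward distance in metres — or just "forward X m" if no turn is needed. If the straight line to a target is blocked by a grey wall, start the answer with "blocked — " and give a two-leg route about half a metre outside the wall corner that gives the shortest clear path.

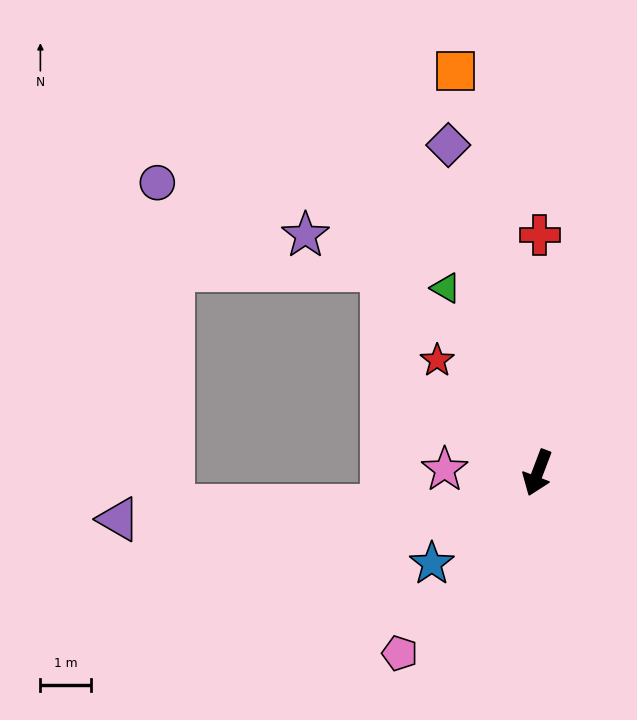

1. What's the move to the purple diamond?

turn right 144°, forward 6.7 m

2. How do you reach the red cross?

turn right 160°, forward 4.7 m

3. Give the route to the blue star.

turn right 29°, forward 2.7 m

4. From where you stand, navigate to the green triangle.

turn right 133°, forward 4.0 m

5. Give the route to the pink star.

turn right 71°, forward 1.8 m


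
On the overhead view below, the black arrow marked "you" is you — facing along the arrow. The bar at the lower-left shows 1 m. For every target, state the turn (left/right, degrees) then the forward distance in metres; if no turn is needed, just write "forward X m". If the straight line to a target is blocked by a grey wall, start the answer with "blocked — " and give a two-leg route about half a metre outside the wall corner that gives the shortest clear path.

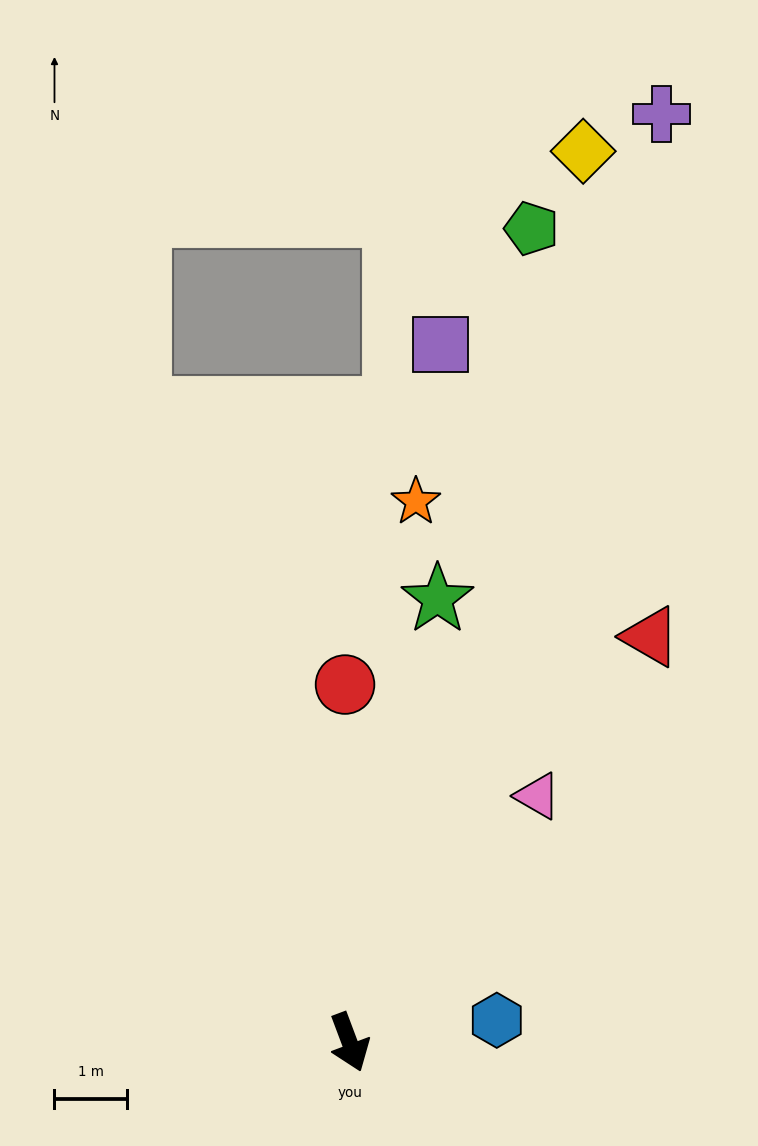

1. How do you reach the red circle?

turn left 160°, forward 4.9 m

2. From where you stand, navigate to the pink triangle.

turn left 122°, forward 4.3 m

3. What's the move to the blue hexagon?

turn left 78°, forward 2.0 m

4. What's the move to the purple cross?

turn left 141°, forward 13.5 m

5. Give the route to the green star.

turn left 148°, forward 6.2 m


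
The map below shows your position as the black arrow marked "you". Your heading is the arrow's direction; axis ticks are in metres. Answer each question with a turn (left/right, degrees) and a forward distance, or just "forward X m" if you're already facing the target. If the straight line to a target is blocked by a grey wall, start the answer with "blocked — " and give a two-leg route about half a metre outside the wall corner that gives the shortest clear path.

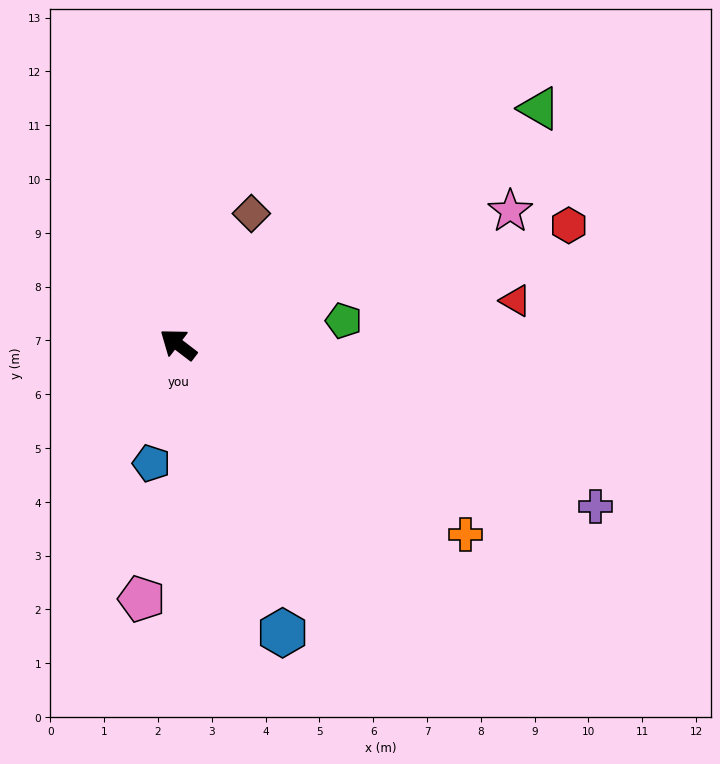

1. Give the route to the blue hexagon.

turn left 147°, forward 5.7 m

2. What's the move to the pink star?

turn right 121°, forward 6.7 m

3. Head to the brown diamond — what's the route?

turn right 82°, forward 2.8 m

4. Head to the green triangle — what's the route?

turn right 109°, forward 8.0 m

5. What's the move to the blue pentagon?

turn left 115°, forward 2.3 m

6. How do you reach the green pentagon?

turn right 134°, forward 3.1 m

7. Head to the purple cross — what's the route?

turn right 164°, forward 8.3 m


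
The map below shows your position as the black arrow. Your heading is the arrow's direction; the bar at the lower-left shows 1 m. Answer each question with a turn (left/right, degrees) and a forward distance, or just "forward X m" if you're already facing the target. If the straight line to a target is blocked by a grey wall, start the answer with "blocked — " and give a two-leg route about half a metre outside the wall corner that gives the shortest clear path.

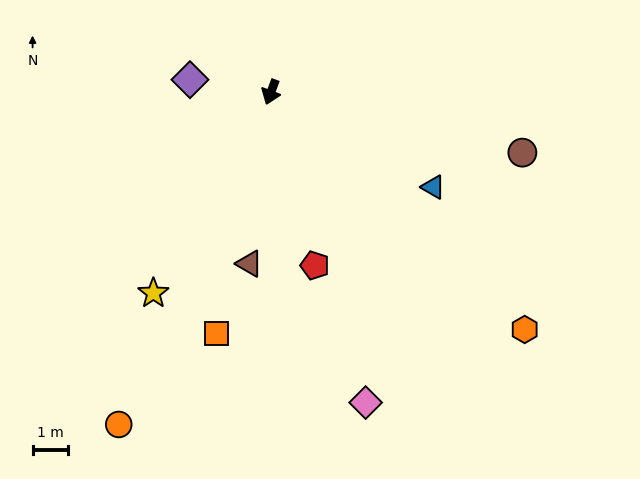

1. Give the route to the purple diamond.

turn right 78°, forward 2.3 m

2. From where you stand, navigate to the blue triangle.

turn left 80°, forward 5.2 m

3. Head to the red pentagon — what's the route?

turn left 35°, forward 5.0 m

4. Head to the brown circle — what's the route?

turn left 97°, forward 7.2 m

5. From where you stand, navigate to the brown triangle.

turn left 13°, forward 4.8 m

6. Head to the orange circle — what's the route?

turn right 4°, forward 10.2 m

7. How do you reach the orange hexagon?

turn left 67°, forward 9.7 m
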